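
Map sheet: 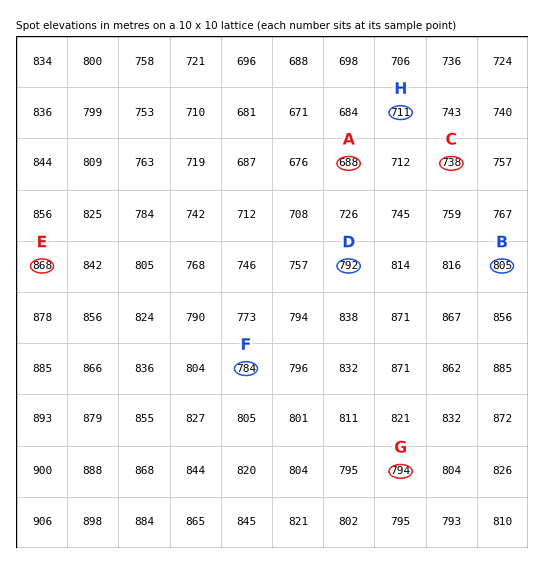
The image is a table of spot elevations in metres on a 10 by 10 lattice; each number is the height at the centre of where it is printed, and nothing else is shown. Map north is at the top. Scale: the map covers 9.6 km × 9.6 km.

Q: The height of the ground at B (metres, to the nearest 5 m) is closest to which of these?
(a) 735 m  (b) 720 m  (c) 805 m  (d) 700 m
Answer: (c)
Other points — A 690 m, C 740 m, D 790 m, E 870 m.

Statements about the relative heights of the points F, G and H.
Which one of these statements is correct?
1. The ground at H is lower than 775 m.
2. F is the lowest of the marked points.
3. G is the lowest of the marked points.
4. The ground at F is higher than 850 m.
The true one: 1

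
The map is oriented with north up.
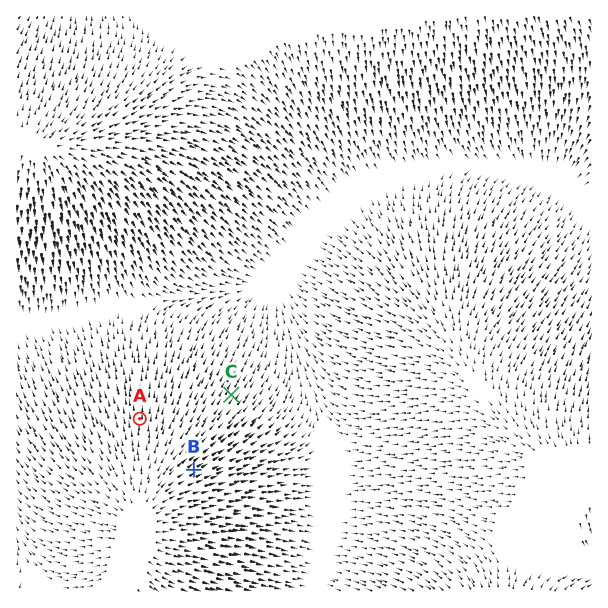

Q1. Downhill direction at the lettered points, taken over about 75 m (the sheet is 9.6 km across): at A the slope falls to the N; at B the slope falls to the NE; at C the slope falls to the NE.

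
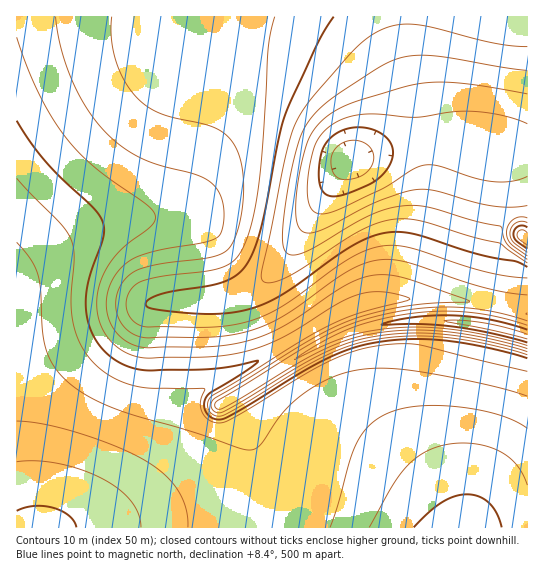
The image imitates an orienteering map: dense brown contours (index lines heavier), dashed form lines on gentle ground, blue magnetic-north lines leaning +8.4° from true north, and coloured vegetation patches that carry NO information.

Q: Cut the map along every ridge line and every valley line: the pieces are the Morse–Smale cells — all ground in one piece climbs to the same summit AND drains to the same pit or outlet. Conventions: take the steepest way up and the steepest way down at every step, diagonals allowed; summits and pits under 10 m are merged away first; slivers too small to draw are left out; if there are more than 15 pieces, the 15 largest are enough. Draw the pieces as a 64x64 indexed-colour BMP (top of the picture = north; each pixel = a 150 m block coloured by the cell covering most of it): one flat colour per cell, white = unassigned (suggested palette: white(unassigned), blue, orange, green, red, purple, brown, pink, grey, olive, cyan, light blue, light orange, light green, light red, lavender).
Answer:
<image width="64" height="64" href="data:image/bmp;base64,Qk12CAAAAAAAAHYAAAAoAAAAQAAAAEAAAAABAAQAAAAAAAAIAAATCwAAEwsAABAAAAAAAAAA////ALR3HwAOf/8ALKAsACgn1gC9Z5QAS1aMAMJ34wB/f38AIr28AM++FwDox64AeLv/AIrfmACWmP8A1bDFABEREREUREREREREREREREIiIiIiIiIiIiIiIiIiIiIiERERERERREREREREREREQiIiIiIiIiIiIiIiIiIiIiIREREREREURERERERERERCIiIiIiIiIiIiIiIiIiIiIhEREREREREUREREREREREIiIiIiIiIiIiIiIiIiIiIiERERERERERFEREREREREQiIiIiIiIiIiIiIiIiIiIiIRERERERERERRERERERERCIiIiIiIiIiIiIiIiIiIiIhEREREREREREUREREREREIiIiIiIiIiIiIiIiIiIiIiERERERERERERFEREREREIiIiIiIiIiIiIiIiIiIiIiIRERERERERERERREREREQiIiIiIiIiIiIiIiIiIiIiIhERERERERERERFERERERCIiIiIiIiIiIiIiIiIiIiIiERERERERERERERRERERCIiIiIiIiIiIiIiIiIiIiIiIRERERERERERERFEREREIiIiIiIiIiIiIiIiIiIiIiIhERERERERERERERREREQiIiIiIiIiIiIiIiIiIiIiIiERERERERERERERFEREQiIiIiIiIiIiIiIiIiIiIiIiIREREREREREREREURERCIiIiIiIiIiIiIiIiIiIiIiIhERERERERERERERRERCIiIiIiIiIiIiIiIiIiIiIiIiEREREREREREREREUREIiIiIiIiIiIiIiIiIiIiIiIiIRERERERERERERERFEREIiIiIiIiIiIiIiIiIiIiIiIhERERERERERERERERFEREIiIiIiIiIiIiIiIiIiIiIiERERERERERERERERERFERCIiIiIiIiIiIiIiIiIiIiIRERERERERERERERERERFERCIiIiIiIiIiIiIiIiIiIhERERERERERERERERERERREQiIiIiIiIiIiIiIiIiIiERERERERERERERERERERERRCIiIiIiIiIiIiIiIiIiIRERERERERERERERERERERETIiIiIiIiIiIiIiIiIiIhERERERERERERERERERERERMyIiIiIiIiIiIiIiIiIiERERERERERERERERERERERMzMyIiIiIiIiIiIiIiIiIREREREREREREREREREREREzMzMyIiIiIiIiIiIiIiIhEREREREREREREREREREREzMzMzMzIiIiIiIiIiIiVVERERERERERERERERERERETMzMzMzMzMyIiIiIjNVVVURERERERERERERERERERETMzMzMzMzMzMzMzMzMzVVVRERERERERERERERERERERMzMzMzMzMzMzMzMzMzNVVVERERERERERERERERERERETMzMzMzMzMzMzMzMzM1VVURERERERERERERERERERERMzMzMzMzMzMzMzMzMzVVVRERERERERERERERERERERETMzMzMzMzMzMzMzMzNVVVEREREREREREREREREREREREzMzMzMzMzMzMzMzMzVVURERERERERERERERERERERERMzMzMzMzMzMzMzMzNVVREREREREREREREREREREREREzMzMzMzMzMzMzMzM1VVERERERERERERERERERERERERMzMzMzMzMzMzMzMzVVURERERERERERERERERERERERETMzMzMzMzMzMzMzM1VRERERERERERERERERERERERERMzMzMzMzMzMzMzMzMzERERERERERERERERERERERERETMzMzMzMzMzMzMzMzMREREREREREREREREREREREREREzMzMzMzMzMzMzMzMxERERERERERERERERERERERERETMzMzMzMzMzMzMzMzEREREREREREREREREREREREREREzMzMzMzMzMzMzMzMRERERERERERERERERERERERERERMzMzMzMzMzMzMzMxEREREREREREREREREREREREREREzMzMzMzMzMzMzMzEREREREREREREREREREREREREREREzMzMzMzMzMzMzMRERERERERERERERERERERERERERERERMzMzMzMzMzMxERERERERERERERERERERERERERERERERMzMzMzMzMzERERERERERERERERERERERERERERERERETMzMzMzMzMRERERERERERERERERERERERERERERERERMzMzMzMzMxEREREREREREREREREREREREREREREREREzMzMzMzMzERERERERERERERERERERERERERERERERETMzMzMzMzMRERERERERERERERERERERERERERERERERMzMzMzMzMxEREREREREREREREREREREREREREREREREzMzMzMzMzERERERERERERERERERERERERERERERERETMzMzMzMzMRERERERERERERERERERERERERERERERETMzMzMzMzMxERERERERERERERERERERERERERERERERMzMzMzMzMzEREREREREREREREREREREREREREREREREzMzMzMzMzMRERERERERERERERERERERERERERERERETMzMzMzMzMxERERERERERERERERERERERERERERERERMzMzMzMzMzEREREREREREREREREREREREREREREREREzMzMzMzMzMRERERERERERERERERERERERERERERERETMzMzMzMzMxERERERERERERERERERERERERERERERERMzMzMzMzMz"/>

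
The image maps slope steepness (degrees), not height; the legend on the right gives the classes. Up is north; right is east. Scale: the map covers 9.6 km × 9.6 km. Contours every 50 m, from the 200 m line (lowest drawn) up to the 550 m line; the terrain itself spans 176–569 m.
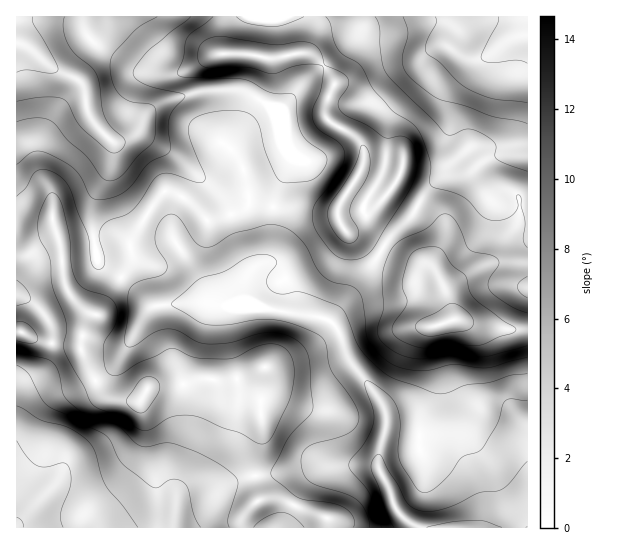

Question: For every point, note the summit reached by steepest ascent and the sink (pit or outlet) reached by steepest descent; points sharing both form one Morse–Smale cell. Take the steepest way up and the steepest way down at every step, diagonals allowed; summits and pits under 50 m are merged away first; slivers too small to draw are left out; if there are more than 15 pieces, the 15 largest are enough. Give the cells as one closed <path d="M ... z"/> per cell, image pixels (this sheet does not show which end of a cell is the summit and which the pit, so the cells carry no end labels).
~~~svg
<path d="M383 249l-52 72 9 13 9 27 30 37 6 13 2 12-8 30 0 14-5-2-64 0-32 8-23 3 4 25-15 14-3 12 286 1 1-198-23-1-51-9-6-23-11-24-10-8-22-5z"/><path d="M527 16l-304 0-2 34 2 3 31 2 13 4 28-6 14 0 16 14 10 16-10 23 0 11 8 7 20 11 8 8 3 7-3 20-9 15 14 11 14 6-11 11-24 17 6 5 22 8 9 6 6-10 25-25 12-21 13-13 8-4 23-4 25-16 34-2z"/><path d="M22 332l-6 1 1 195 156 0 3-26 3-7 6-6 12-4 26 0 32-10 0-21 6-20 2-66-14 8-15 4-16 1-16-2-21 6-30 2-13 14-20-1-12-5-7-9-20-39-38-6z"/><path d="M123 279l-4 2-18 29-12 8-8 21 0 12 6 14 6 13 13 17 12 5 20 1 13-14 30-2 21-6 16 2 16-1 15-4 16-9-4 23 0 44-6 20 0 22 23-3 32-8 64 0 5 2 0-14 8-30-3-16-35-46-12-32-8-9-62-12-36 0-24-5-25 0-28 4-5-3z"/><path d="M222 16l-205 0-1 26 15 7 26 22 17 6 7 6 4 10 2 16 5 12 21 20 9 0 11-5 8-10 4-11 8-7 24-11 25-6 23-2 17 2 12 5 11 7 8 10 19 45 0 4-15 28-4 16 4 2 24 0 36 5 6 14 3 2 23-16 11-11-14-6-14-11 7-10 5-14 0-11-3-7-8-8-20-11-8-7 0-11 10-21-6-12-15-17-5-3-14 0-20 6-33-6-19 0-2-3z"/><path d="M18 43l-2 0 0 288 6 1 19 9 34 4 6 3 2-14 6-16 12-8 20-32-22-15-7-33 0-23 19-41 2-23-21-22-5-12-2-16-4-10-7-6-17-6-26-22z"/><path d="M235 89l-33 2-37 10-12 7-8 7-4 11-8 10-11 5-10 1 1 12-2 12-19 41 0 23 7 34 22 13 3-3 8-15 0-21 24-37 10-10 21 9 20 20 7 0 21-7 11-5 4-5 23 3 4-16 15-28 0-4-21-49-17-13z"/><path d="M167 191l-4 1-7 9-24 37 0 21-11 18 28 27 6 3 27-4 25 0 24 5 36 0 29 5-3-3-4-23-8-14-11-9-9-1 7-5 3-7 2-44-23-4-4 5-11 5-21 7-7 0-20-20z"/><path d="M527 155l-33 1-25 16-23 4-8 4-13 13-12 21-25 25-5 10 22 11 25 7 7 7 10 22 1-7 3-4 30-18 24-6 22 2z"/><path d="M275 207l-3 6-1 38-3 7-7 5 9 1 11 9 8 14 4 23 4 3 18 3 15 5 47-63 4-9-19-12-13-4-6-6-6-14z"/><path d="M507 261l-14 2-12 4-33 22 0 10 6 21 51 9 23 0 0-66z"/><path d="M254 476l-31 9-26 0-12 4-6 6-3 7-3 25 68 1 3-13 15-14-3-23z"/>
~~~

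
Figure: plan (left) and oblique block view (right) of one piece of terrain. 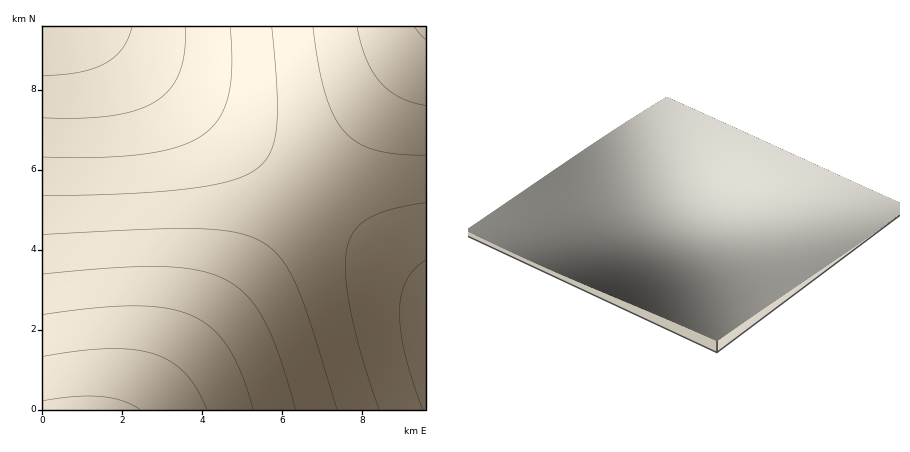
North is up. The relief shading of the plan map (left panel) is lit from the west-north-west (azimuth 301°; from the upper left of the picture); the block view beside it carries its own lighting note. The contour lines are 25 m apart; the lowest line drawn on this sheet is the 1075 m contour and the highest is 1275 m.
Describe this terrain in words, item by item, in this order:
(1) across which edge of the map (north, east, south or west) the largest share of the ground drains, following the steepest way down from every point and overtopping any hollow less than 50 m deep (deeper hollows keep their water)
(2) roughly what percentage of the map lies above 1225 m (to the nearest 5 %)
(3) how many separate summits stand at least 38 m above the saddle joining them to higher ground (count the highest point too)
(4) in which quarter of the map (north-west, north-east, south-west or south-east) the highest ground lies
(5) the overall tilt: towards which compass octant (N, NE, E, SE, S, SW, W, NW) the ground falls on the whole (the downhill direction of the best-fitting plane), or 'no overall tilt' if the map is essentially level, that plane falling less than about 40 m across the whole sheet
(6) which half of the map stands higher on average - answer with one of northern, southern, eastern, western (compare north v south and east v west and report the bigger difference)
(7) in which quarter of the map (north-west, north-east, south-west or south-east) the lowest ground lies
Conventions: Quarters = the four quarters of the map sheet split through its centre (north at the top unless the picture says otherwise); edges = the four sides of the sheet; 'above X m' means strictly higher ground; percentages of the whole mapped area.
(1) The largest share of the runoff leaves by the northern edge.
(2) About 15 % of the map lies above 1225 m.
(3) Counting only tops that stand 38 m proud, the map has 2 summits.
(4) The highest point lies in the south-west quarter of the map.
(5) On the whole the ground falls towards the north.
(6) Taken as a whole, the southern half is higher than the northern.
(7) The lowest ground is in the north-west quarter.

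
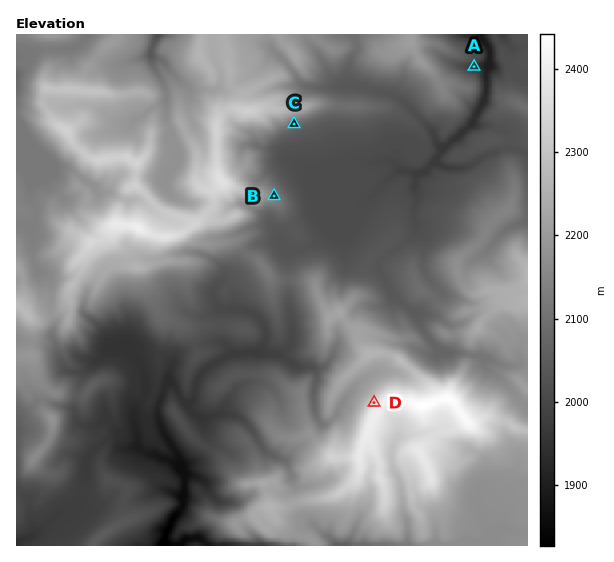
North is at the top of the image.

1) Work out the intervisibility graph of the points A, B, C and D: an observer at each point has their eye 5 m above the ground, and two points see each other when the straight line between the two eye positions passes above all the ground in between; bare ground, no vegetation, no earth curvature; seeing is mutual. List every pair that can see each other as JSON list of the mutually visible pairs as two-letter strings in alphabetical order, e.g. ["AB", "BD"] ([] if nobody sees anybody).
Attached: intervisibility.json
["BC", "BD", "CD"]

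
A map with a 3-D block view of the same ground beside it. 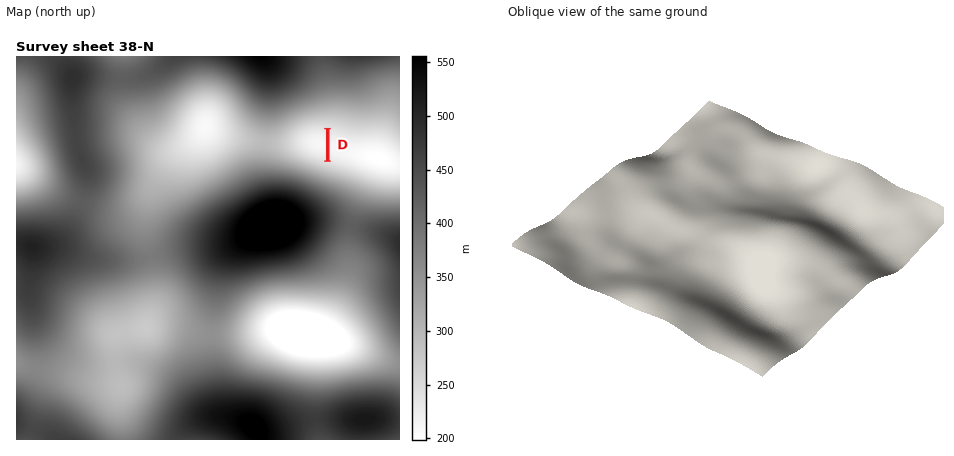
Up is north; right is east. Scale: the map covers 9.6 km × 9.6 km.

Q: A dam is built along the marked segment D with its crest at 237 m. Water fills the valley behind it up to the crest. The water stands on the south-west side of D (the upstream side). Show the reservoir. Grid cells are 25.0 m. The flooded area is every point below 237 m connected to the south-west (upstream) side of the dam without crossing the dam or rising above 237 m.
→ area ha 42.3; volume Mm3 6.11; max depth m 27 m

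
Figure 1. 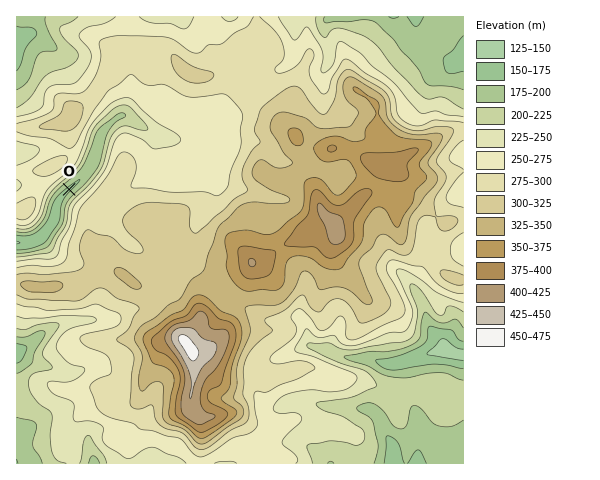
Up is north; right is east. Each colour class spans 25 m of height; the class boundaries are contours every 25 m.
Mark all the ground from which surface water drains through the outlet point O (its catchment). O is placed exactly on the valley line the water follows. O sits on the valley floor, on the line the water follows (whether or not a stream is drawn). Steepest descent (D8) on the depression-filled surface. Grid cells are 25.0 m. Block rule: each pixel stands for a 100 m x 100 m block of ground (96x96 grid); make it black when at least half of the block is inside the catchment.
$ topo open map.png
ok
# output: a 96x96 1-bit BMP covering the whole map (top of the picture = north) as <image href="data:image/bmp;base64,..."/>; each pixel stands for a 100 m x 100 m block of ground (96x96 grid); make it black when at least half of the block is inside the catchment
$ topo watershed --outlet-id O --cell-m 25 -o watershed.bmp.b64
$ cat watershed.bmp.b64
<image width="96" height="96" href="data:image/bmp;base64,Qk2+BAAAAAAAAD4AAAAoAAAAYAAAAGAAAAABAAEAAAAAAIAEAAATCwAAEwsAAAIAAAAAAAAA////AAAAAAAAAAAAAAAAAAAAAAAAAAAAAAAAAAAAAAAAAAAAAAAAAAAAAAAAAAAAAAAAAAAAAAAAAAAAAAAAAAAAAAAAAAAAAAAAAAAAAAAAAAAAAAAAAAAAAAAAAAAAAAAAAAAAAAAAAAAAAAAAAAAAAAAAAAAAAAAAAAAAAAAAAAAAAAAAAAAAAAAAAAAAAAAAAAAAAAAAAAAAAAAAAAAAAAAAAAAAAAAAAAAAAAAAAAAAAAAAAAAAAAAAAAAAAAAAAAAAAAAAAAAAAAAAAAAAAAAAAAAAAAAAAAAAAAAAAAAAAAAAAAAAAAAAAAAAAAAAAAAAAAAAAAAAAAAAAAAAAAAAAAAAAAAAAAAAAAAAAAAAAAAAAAAAAAAAAAAAAAAAAAAAAAAAAAAAAAAAAAAAAAAAAAAAAAAAAAAAAAAAAAAAAAAAAAAAAAAAAAAAGAAAAAAAAAAAAAAAHAAAAAAAAAAAAAAAPgAAAAAAAAAAAAAAPgAAAAAAAAAAAAAAPwAAAAAAAAAAAAAAPwAAAAAAAAAAAAAAPwAAAAAAAAAAAAAAfwAAAAAAAAAAAAAA/4AAAAAAAAAAAAAB/8AAAAAAAAAAAAAD/+AAAAAAAAAAAAB///AAAAAAAAAAAAD///gAAAAAAAAAAAH///wAAAAAAAAAAAP///+AAAAAAAAAAAf////AAAAAAAAAAA/////4AAAAAAAAAB/////+AAAAAAAAAD//////AAAAAAAAAP//////gAAAAAAAAP//////4AAAAAAAAf//////+AAAAAAAAf///////AAAAAAAAf///////wAAAAAAAf///////4AAAAAAAP///////9wAAAAAAP////////4AAAAAAP////////8AAAAAAf////////+AAAAAA/////////+AAAAAB//////////gAAAAD//////////wAAAAH//////////4AAAAP//////////4AAAAf//////////8AAAA///////////8AAAA///////////8AAAAf//////////4AAAAP//////////gAAAAH/////////+AAAAAH/////////wAAAAAH////////AAAAAAAH///////+AAAAAAAH///////8AAAAAAAH///////wAAAAAAAH///////gAAAAAAAH///////AAAAAAAAD//////+AAAAAAAAD//////8AAAAAAAAA//////4AAAAAAAAAf/////wAAAAAAAAAP/////gAAAAAAAAAH/////AAAAAAAAAAH/////AAAAAAAAAAD////+AAAAAAAAAAB////8AAAAAAAAAAB///DwAAAAAAAAAAA//8AAAAAAAAAAAAA//4AAAAAAAAAAAAA//wAAAAAAAAAAAAA//wAAAAAAAAAAAAA//AAAAAAAAAAAAAAP8AAAAAAAAAAAAAAAAAAAAAAAAAAAAAAAAAAAAAAAAAAAAAAAAAAAAAAAAAAAAAAAAAAAAAAAAAAAAAAAAAAAAAAAAAAAAAAAAAAAAAAAAAAA="/>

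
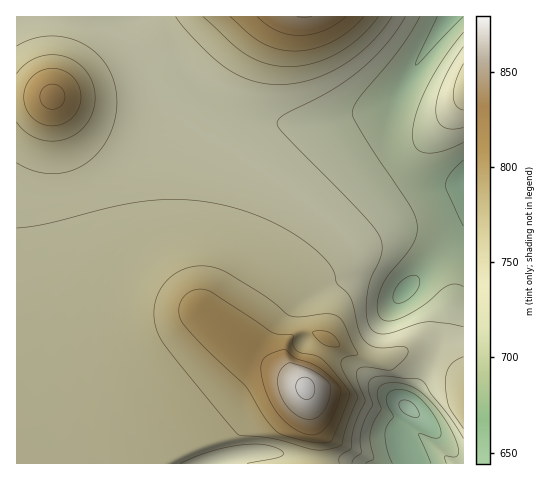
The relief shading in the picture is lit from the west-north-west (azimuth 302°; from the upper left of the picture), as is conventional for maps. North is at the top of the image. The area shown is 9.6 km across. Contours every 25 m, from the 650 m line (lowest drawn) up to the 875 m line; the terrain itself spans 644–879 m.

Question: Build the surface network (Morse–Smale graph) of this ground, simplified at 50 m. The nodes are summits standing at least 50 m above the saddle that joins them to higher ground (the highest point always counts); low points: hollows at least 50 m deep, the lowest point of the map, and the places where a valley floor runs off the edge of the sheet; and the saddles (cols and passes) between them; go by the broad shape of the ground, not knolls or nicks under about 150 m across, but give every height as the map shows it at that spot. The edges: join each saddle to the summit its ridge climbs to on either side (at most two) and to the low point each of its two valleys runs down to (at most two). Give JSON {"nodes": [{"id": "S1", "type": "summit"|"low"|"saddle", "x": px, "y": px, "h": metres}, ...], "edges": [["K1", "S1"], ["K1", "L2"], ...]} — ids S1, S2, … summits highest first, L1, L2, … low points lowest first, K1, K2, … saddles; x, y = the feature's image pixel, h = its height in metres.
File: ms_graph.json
{"nodes": [
{"id": "S1", "type": "summit", "x": 305, "y": 389, "h": 879},
{"id": "S2", "type": "summit", "x": 304, "y": 17, "h": 851},
{"id": "S3", "type": "summit", "x": 53, "y": 97, "h": 832},
{"id": "S4", "type": "summit", "x": 463, "y": 87, "h": 764},
{"id": "L1", "type": "low", "x": 407, "y": 409, "h": 644},
{"id": "L2", "type": "low", "x": 463, "y": 180, "h": 663},
{"id": "K1", "type": "saddle", "x": 63, "y": 190, "h": 748},
{"id": "K2", "type": "saddle", "x": 432, "y": 356, "h": 740},
{"id": "K3", "type": "saddle", "x": 141, "y": 49, "h": 739},
{"id": "K4", "type": "saddle", "x": 402, "y": 161, "h": 696}],
"edges": [["K1", "S1"], ["K1", "S3"], ["K1", "L1"], ["K1", "L2"], ["K2", "S1"], ["K2", "L1"], ["K2", "L2"], ["K3", "S2"], ["K3", "S3"], ["K3", "L2"], ["K4", "S1"], ["K4", "S4"], ["K4", "L2"]]}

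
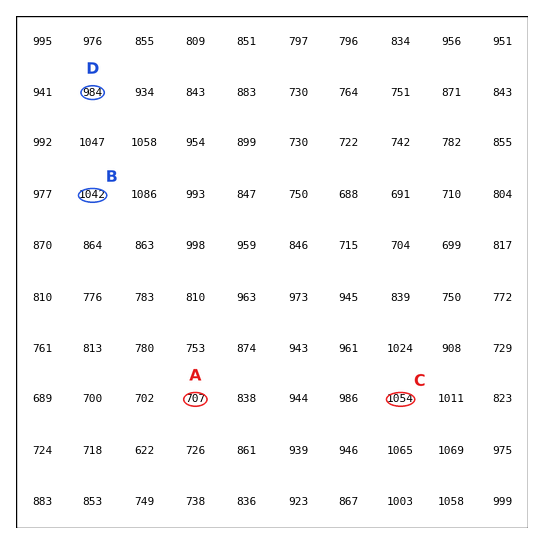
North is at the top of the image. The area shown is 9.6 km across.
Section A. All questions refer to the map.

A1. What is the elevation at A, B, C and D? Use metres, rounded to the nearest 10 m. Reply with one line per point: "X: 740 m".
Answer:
A: 710 m
B: 1040 m
C: 1050 m
D: 980 m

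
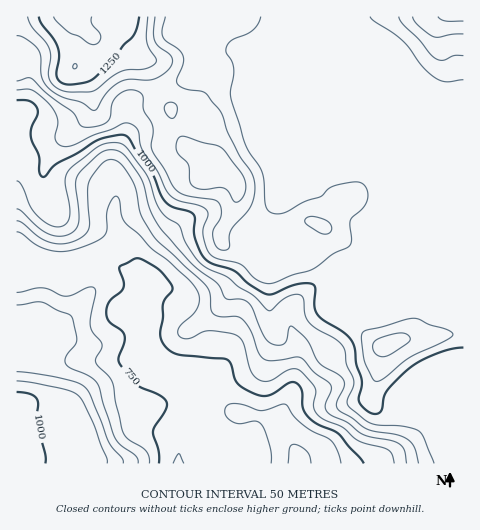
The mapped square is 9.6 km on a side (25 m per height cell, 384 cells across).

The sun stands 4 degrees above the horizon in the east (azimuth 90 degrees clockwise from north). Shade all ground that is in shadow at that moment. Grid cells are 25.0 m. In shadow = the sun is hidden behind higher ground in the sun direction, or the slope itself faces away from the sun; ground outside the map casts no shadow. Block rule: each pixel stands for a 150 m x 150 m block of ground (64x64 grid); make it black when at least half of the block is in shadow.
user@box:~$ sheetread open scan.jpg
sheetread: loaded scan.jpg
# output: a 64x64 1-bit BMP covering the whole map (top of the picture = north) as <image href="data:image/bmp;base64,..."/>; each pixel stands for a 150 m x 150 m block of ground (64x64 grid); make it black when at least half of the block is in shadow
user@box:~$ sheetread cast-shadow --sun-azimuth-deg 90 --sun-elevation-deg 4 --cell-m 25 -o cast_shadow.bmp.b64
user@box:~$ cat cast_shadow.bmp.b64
<image width="64" height="64" href="data:image/bmp;base64,Qk0+AgAAAAAAAD4AAAAoAAAAQAAAAEAAAAABAAEAAAAAAAACAAATCwAAEwsAAAIAAAAAAAAA////AAAAAAABAAHgD///+AAAAeAP///4AAAA4A////AAAABgH///4AAAAAA///eAAAAAB///4AAAAAAf///gAAAAAH///+AAAAAA////wAAAAAH////AAAAAAf///+AAAAAH////4AAAAA/////gAAAAH////+AAAAA/////4AAAAH/////wAAAA//////AAAAB/////8AAAAH5////wAAAAf3/3/wwAAAB///f8AAAAAP////gAAAAB////+AAAAAP///fwAAAAh///8fAAAAHP///gIAAAA////+AAAAAP////4AAAAB/////AAAAA////+AAAAAD////4AAAAAP////gAAAAA+f//+AAAAAD4f//4AAAAAPh///wBAAAA8H///AeAAADwf//+A4AAAOB///4BgAAA4P//jgAEAADh///GAAAAAOP//+AAAAAA4///4AAAAADh///wAAAAAGD//AAAAAAAeH/8AAAAAAD8P/wAAAAAAP4f/AAAAAAA/wf8AAAAAAD/g/wAAAAAAP/j/AAAAAAA/+P4AAAAAAD/wfgAAAAAAP4A8AAAAAAA/gAAAAAAAAD+AAAAAAAAAP4AAAAAAAAw/wAAAAAAAfD/AAAAAAAP8P8AAAAAAB/w/wAAAAAAf/D+AAAAAAD/8P4AAAAAA//g/AAAAAAP/+D4AAAAAD//4A=="/>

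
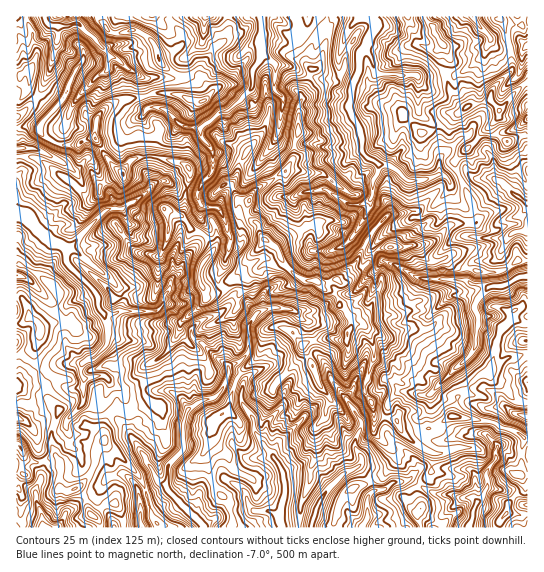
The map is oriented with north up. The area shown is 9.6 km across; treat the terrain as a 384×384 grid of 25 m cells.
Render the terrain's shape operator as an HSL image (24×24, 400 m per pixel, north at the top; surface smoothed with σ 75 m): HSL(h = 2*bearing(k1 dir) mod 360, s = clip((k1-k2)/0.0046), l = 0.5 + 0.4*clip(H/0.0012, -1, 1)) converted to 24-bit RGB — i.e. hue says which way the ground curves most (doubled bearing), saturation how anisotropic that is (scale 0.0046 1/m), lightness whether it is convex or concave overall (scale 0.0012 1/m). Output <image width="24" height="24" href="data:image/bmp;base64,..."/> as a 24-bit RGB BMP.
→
<image width="24" height="24" href="data:image/bmp;base64,Qk32BgAAAAAAADYAAAAoAAAAGAAAABgAAAABABgAAAAAAMAGAAATCwAAEwsAAAAAAAAAAAAA4NWuaRlUHGdG4/DSoS3GEhmA0fHPWGK9VhtFXqs9iMd9jkY7NCtb0+RTY2HKv5BwID5ihGFVydGQdbrC1I+qDCVF7djTfpfJ3txFronTi6zYN5pJ07KvUCSEh9l+Sxk2RYZ3yePOfCxyvtCpHjZW8NXGCCsp8tneHT97UbzIo9CbsVtCcVkqETo6Z6Ax5nQ648qeKH91balZt2l8Y3o6dOh3ZBFEW0nViaW1gpBAacrCt8zKLRpE0ryLnEhrDUcRxD6wu3NDJGYixJt/drpmnDU7GTan4u/cp+7ajl3NhVCVqnZ+k8OrhCNq01leBD803YmHeK6FlXhCbFQqYTlvwKFvr6BjV6u+Ph02pc6Mlz2XmNbJsZjV2uPxAyEw5M6BthoovsdkPDR3irWrwpGBWCtinLyTDCF9xbeUuY5+hdaQSRtXPoVxfpzf5uC9JzeRoTT+OFWlhdDCsm2le3Uyc10aNH/yyvf1SIK8nL6RMLWzn25No16AhmijrMiwaTq+FXE556/RtBOTs1YyHpeKH3AS8uiiNgCa3/qjK5e9fX+3QD2D5bKzSTjPjn8lVyYKgGVIoLSGqZ1cOGuvhkR5lXNam6NAay4/v1h8AkMd2gDP593uQh/cvJS1kvaIIQAz5/vQYCtzbVY0EUQgzYy4wnmtflmxarx6a6d3bppZkoRCEUx/nHPLpI7L3rPVXnSFZrZycB+mUqYcNnghxD9sksp1RANJ9vDVcP8GN1xkbo51uYl8BS4T0VvK0KOnjVCbvG1omqeEm1+SUsJ8GVJJfn9ClTtQ2YONyZ80ZitTELiSzHVhOldZve/AXTDF9PXWNMTIa3KzWXOEhG1wzL6vBiEt6dauN4Ywaa7GtY+7ja+9lcK8JhpOmLDIbIHP+tHgFUSQwGzSFt5vX7Dk2efydSx1Uisn5tOSntbHc0mSWFasmILFs8+xCAgr27h9wX64tNyrhkVccLZgTx5Q1UNRnxcTHXIAWkAQ/Ky0MrWT3HtyCCsNLCUHNC8XNJEyluOZyo+JR2l0g2+uYcK6y5t3Bgs80PTx6sHfjkEhruO/pl65eRiak0EiUUwy8NKeBSEu8PfUbTq2zI7FmVbDOD7B0Of70tv57r7OFXh738npVzwRNikITiwNgTYaLVUIEzQFrd7UroxvYSRjlyqXsX/PqIbS++rQBxos2fSODmRxzXy9u2KR0vnhEzIaGDEL2HCZ+HqkMg8BjJ4wgMrZ2d3xbdHZMTzO4r7xtpprWjM6lHw+QjGhUa07LODVxDNKyEnzQN2q8FPDGA0x2/XWzYHNfyN60tVtADMa/7Gzn+f+3NX2zpXjOnYjpF8rMYVvI3whajY1gGBWwmSOAm4UdP88KQg9zIF+0vnfD2qwbQBIw+apY9Vka1OGjWjI4t3u3M/4ACA1/9TMG4d/OoN8z5LMva3ajnXDVoy0i1SJoZSEPoSA+dLfsiIPATINOulz8HBXFwAzfVn/0vnd2jJbOzwQEi8ELhkF2pAAACIz4/KxZ0KGxHapfT97nsqZYoyWhShDRX56osXLTDfANkfE8tT37svyBywokLcmRf6xFqu71JYV0y3W9dbyna/euOr3Tlq3KRSGw40dRSIQOWIXxMoycF0vOhkdg817pjMiZS8N2zYmDlUhS+Z153fQpsDvrNfm1oiVJwEy8dnCD1E7vmhJ2sCHb1MvRnJATw87YLBFh7x8UnqfwVvExoqltUOxbaxpkWne1vXmMlSV++TQNEFUT4xzy7FyEWQSMwAD0fD6vK/M9M/XBRIu+ffSaXyvfVeXLCRV0KumbbO9r2S5bZ1JrClzaNtpStyKHmQq77O8C1x42PPc1oPLUHYrYmcKNwcg9OfXATIHHVwZ9rmvAwow+vDRXnBDHRErfHy9msCraKW2gmW13L3gQ0fG5OzHj0OWw9idGT9O/sqoCDcYunOevKXgvpvwoMnpv4DO79b1CqK2ivsvLABf9fLWrmijH0FWbq6Kpcu+hlCibDlDYatZR2Sn4ZKC7W7k7+XcCB4r9dbWbePRB0EgNgoPts5TN514wLySY4xDxjVxDKZvNEQMyZBKnL95eTvGLEBxjVMcMCkQaZZIfLpaOmZRmHVTLcqeo7t1GxisWd6F9idSQgYRRaNUw+zHpUaYK31r2H+JRpM8HRtIms6ceJpmyayIlCqlIzlWrK3Rx6XVl8zMocPVY3ylZy1RhbUs2OKpMw4wTGEDYgU3zPjwe/HKjzJ2prt2Hz5cwIl/x5Z+HBxYs7hxYKGWzbekMXSbiDiPSkMqu7NQ0ey5OFpFdB1jp+Gg46zF"/>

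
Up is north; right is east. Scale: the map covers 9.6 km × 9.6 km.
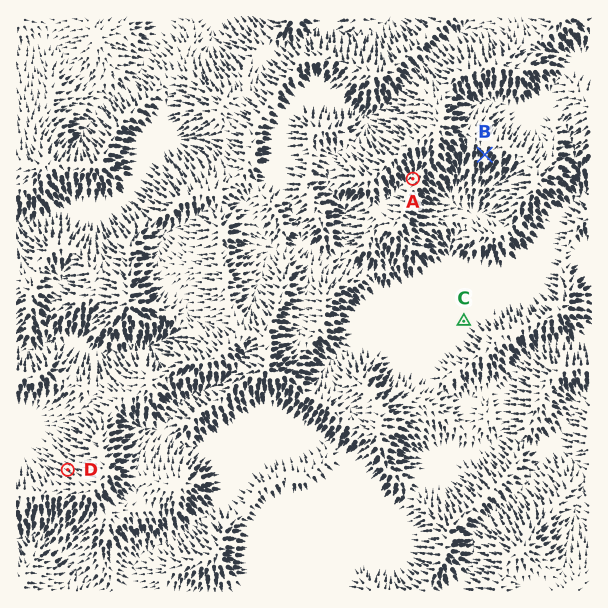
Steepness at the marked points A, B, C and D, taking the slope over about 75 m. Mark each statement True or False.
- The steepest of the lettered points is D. False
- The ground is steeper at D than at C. True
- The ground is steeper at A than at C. True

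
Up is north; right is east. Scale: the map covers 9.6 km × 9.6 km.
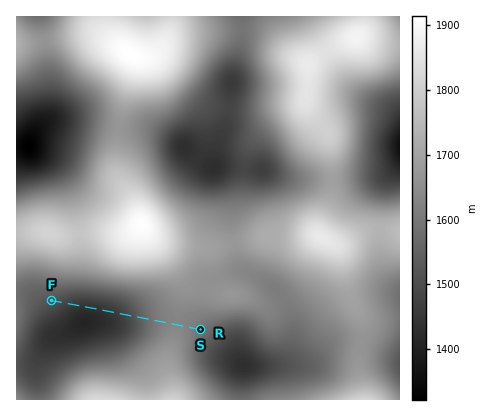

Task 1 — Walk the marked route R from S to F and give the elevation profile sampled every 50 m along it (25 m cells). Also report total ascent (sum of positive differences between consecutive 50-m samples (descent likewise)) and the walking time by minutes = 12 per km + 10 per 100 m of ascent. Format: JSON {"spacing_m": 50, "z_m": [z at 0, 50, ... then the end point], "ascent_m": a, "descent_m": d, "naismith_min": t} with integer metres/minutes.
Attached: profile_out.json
{"spacing_m": 50, "z_m": [1591, 1597, 1602, 1607, 1612, 1616, 1620, 1624, 1626, 1629, 1630, 1631, 1632, 1631, 1630, 1629, 1627, 1624, 1621, 1618, 1614, 1609, 1604, 1599, 1593, 1587, 1580, 1573, 1565, 1557, 1549, 1540, 1532, 1523, 1515, 1507, 1499, 1492, 1485, 1479, 1473, 1468, 1463, 1460, 1456, 1453, 1451, 1448, 1446, 1445, 1443, 1441, 1440, 1439, 1438, 1437, 1437, 1437, 1438, 1439, 1441, 1444, 1447, 1451, 1455, 1460, 1466, 1471, 1477, 1483, 1489, 1494, 1500, 1505, 1509, 1514, 1517], "ascent_m": 120, "descent_m": 194, "naismith_min": 58}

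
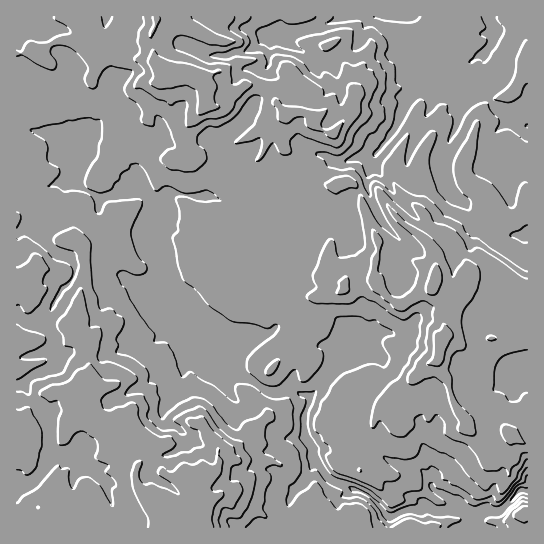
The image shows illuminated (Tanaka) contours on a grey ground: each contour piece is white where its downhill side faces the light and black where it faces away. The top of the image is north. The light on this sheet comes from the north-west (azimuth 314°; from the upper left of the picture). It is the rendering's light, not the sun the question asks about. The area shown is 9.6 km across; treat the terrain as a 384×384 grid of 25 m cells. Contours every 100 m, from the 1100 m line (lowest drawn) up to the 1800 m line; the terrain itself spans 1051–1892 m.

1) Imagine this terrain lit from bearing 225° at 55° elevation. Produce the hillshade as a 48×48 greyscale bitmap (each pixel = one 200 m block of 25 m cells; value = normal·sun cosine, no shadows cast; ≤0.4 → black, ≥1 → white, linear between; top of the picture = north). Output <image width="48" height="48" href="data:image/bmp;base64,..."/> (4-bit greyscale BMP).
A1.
<image width="48" height="48" href="data:image/bmp;base64,Qk32BAAAAAAAAHYAAAAoAAAAMAAAADAAAAABAAQAAAAAAIAEAAATCwAAEwsAABAAAAAAAAAAAAAAABEREQAiIiIAMzMzAERERABVVVUAZmZmAHd3dwCIiIgAmZmZAKqqqgC7u7sAzMzMAN3d3QDu7u4A////AMy5qqqqveyZqkWqupmaqplhKBAAFJyFvsupmrqqvuuJumiomImql3cwfIZoic3NeamZmrqb3rh6yomHd4qpdVIJ/Incrv3agrmZmrms3IicyZh2V4mpY0nv2rua7/7ZQLuampm82oq8qYdmVpqXOe/sqqee7u7ccbqpmavMyqqZiIdmaKlkr/64mZm+7e7chLqaqrzMuZmXZ5hkaIc17syHnMvN3e3MqLqay7zLu7h2eqQUeHYp7duKzbrN3u29zLmLy7zMy1NH3VAYiIZd/cqs3brd7tq9uZdry8zLtQFs6ABoiZaN3Lq8zKq87qe7d3WNzLqYcyeacgSImnWLy7qry6vN7GepeWfOzKmIVDeHUiabtlZqu7qru7u92GipmYvbu7mIdVeIZGi7dpeNu6mqq8zNx4qpqsuHipiIZmeJh4qpvarcu6mamszNp6uqq5mXiYVWVVeZmZqs7arLq6qqmqzMiKuqqqqZupVUNGiZmarMupmqqqqqu6nLabqqu6qazKZmZ4mZmru7qpqqqqqqu7q8iau7u6mK3ad4iZmZqru7uqqqqqq7u8zMmJu6qnZ83JZ4iZmaq7y7u7u7qqu7vN26hXqYiZmru2V3Z4mqu8zLu7u7mbzM7t3LhomJqsuaqVVmaJq7vNy7u7zMzNzO/rzsmJmqusuKqWVniau7zdy7u7zN3cve663cmqmrqrqIuXV4mru8zcuru7vLzcrdmKzae6iruomJqYaKu6u8zMqru7u8y5m7iby5aqiqc4l1apebuqq8y6qqqZmrunirmsy3aoiDAKclrKirqavMuqqpiaq7uXm7mrvHaVUAN5Vb24eamqvLqqqZq7u7qYrMiL21hjIVmZebqWeaqqu7u7qavLq6qZvbW+tWcTWKqpiqmHiqqqq7u6qau7qqu7zWnqVmImmrq4iaqImqqqu7upmry7qru7y36ThiJZq6q4iamZqqqqu7qqq8y6mrzLyLsmYyWbuoq4mqqquqqru8u7vMy6q83LppNGVlnMuIq6qqqruqu8zdy7vMy6vMuYQjWGmGvKl5u7uqqru7u93tyqvMurzKdUElqZt4zJiKu6qqqru7vN3MqJvLu7yneZd6maqJu6ibu5mqqru7vMuslqu8vMqK3ad6qamYqqibp5qqqqu7vMvMmLu7vMvO7XV5qaqYmqipY6q7u7u8zMzcusy7zNzeynaIipqIiql3Vru7u7vMzLzd3Lqavdu7iYhmWJqIiphnrau7vLzM3d7d3bhpzcmYd3lVV6mYiZeLzKu7vMzM3u7d7JiIzKmpdppkV6iIiZmrurvMvMusze3N23eJh4qUNqllRoiZqqqqu8zLq8us3N26llVVVqowWKhkNHmqqqqrvczKrNy87dlUMjRVWJQEq6dkNYqrqqqrvcuqvdqrzcZVV5qXRUBb3JdlR5qqqqqru6mavLmbzLiKzdthJmiqmHZ3V5qqqqqruqqrvLmrzLqsyXYjery5dURkR5qqqqmry7y73amru7y6hXlYq83JYhRSZ4q6q6msuw=="/>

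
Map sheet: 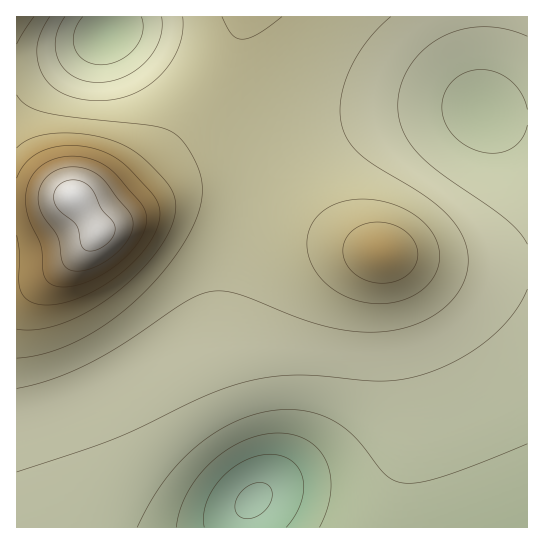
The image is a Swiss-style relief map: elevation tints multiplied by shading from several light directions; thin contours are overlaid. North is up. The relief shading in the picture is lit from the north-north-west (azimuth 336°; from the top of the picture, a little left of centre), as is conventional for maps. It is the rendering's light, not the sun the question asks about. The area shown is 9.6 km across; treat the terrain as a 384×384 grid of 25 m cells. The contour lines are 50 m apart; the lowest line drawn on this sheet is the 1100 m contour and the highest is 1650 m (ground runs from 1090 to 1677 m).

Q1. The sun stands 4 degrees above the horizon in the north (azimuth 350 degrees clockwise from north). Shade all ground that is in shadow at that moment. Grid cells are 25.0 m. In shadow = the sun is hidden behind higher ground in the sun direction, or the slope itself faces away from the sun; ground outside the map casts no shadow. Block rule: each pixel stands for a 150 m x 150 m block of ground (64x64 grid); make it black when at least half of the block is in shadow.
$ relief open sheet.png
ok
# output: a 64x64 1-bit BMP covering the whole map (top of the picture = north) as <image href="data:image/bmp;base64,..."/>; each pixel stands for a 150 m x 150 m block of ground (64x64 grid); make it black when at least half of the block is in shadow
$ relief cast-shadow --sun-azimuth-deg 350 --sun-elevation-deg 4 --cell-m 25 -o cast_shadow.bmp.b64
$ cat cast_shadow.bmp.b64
<image width="64" height="64" href="data:image/bmp;base64,Qk0+AgAAAAAAAD4AAAAoAAAAQAAAAEAAAAABAAEAAAAAAAACAAATCwAAEwsAAAIAAAAAAAAA////AAAAAAAAD//+AAAAAAAP//+AAAAAAB///8AAAAAAP///4AAAAAA////wAAAAAH////AAAAAA////+AAAAAH////4AAAAA/////wAAAAH/////AAAAA/////8AAAAH//7//wAAAA///n//ABAAH//+P/8AeAAf//4f/wB8AB///g//APwAP//+A/4B/AA///4AOAH8AD///gAAA/4AP//+AAAH/gA///4AAAf+AD///gAAD/4AP//+AAAP/gA///4AAA/+AD///gAAH/8AP//+AAAf/wA///4AAB//AB///gAAP/8AD//+AAA//wAH//4AAD/+AAP//gAAH/4AAf/+AAAP/AAA//4AAAf4AAB//gAAAAAAAD/+AAAAAAAAD/4AAAAAAAMD/gAAAAAAB4B+AAAAAAAHgAwAAAAAAAGAAAAAAAAAAAAAAAAAAAAAAAAAAAAAAAAAAAAAAAAAAAAAAAAAAAAAAAAAAAAAAAAAAAAAAAAAAAAAAAAAAAAAAAAAAAAAAAAAAAAAAAAAAAAAAAAAAAAAAAAAAAAAAAAAAAAAAAAAAAAAAAAAAAAAAAAAAAAAAAAAAAAAAAAAAAAAAAAAAAAAAAAAAAAAAAAAAAAAAAAAGAAAAAAAAAA+AAAAAAAAAD+AAAAAAAAAP+AAAAAAAAA/+AAAAAAAAD/+AAAAAAAAA=="/>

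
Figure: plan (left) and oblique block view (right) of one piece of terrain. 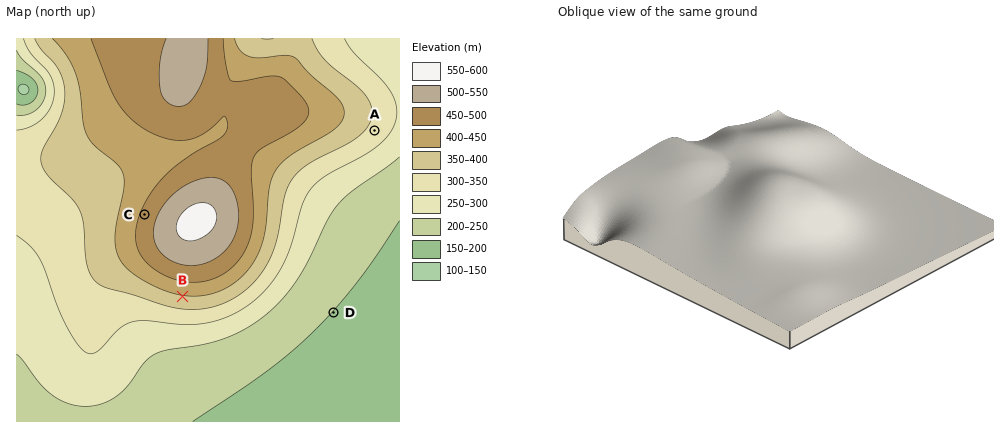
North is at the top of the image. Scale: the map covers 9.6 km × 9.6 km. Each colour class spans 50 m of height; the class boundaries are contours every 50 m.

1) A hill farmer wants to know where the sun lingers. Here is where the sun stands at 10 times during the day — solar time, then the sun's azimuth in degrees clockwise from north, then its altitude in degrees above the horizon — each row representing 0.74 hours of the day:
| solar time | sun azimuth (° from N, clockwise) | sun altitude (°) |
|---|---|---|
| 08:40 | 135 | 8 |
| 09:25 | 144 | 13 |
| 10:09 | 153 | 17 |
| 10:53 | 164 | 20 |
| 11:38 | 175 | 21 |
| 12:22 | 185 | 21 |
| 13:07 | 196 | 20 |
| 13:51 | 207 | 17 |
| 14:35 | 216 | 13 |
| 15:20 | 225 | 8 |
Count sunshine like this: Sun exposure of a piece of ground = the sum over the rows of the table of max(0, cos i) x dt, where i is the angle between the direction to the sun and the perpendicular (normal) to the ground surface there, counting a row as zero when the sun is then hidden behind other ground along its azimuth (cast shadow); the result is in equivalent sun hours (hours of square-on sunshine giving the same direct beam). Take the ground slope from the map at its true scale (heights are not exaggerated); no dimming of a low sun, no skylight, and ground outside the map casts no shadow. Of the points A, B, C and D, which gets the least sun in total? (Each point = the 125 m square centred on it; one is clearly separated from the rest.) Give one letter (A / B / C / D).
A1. C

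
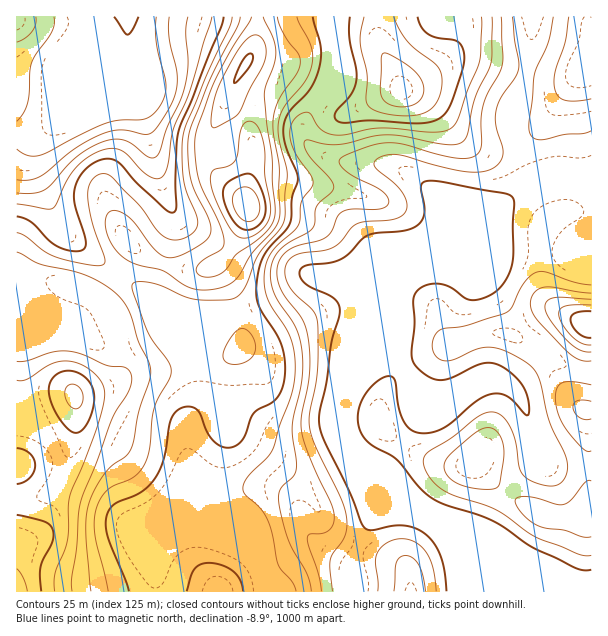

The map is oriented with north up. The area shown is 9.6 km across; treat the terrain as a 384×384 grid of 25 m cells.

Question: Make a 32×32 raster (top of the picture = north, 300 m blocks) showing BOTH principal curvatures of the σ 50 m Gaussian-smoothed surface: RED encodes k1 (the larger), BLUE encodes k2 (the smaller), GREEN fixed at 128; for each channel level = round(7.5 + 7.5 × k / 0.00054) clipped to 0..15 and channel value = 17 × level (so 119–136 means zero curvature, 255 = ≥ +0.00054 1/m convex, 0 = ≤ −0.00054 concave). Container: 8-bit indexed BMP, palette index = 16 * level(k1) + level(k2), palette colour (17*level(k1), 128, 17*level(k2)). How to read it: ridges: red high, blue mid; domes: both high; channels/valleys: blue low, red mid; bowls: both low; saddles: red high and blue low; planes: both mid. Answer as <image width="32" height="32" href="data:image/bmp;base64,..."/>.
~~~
<image width="32" height="32" href="data:image/bmp;base64,Qk02CAAAAAAAADYEAAAoAAAAIAAAACAAAAABAAgAAAAAAAAEAAATCwAAEwsAAAABAAAAAAAAAIAAABGAAAAigAAAM4AAAESAAABVgAAAZoAAAHeAAACIgAAAmYAAAKqAAAC7gAAAzIAAAN2AAADugAAA/4AAAACAEQARgBEAIoARADOAEQBEgBEAVYARAGaAEQB3gBEAiIARAJmAEQCqgBEAu4ARAMyAEQDdgBEA7oARAP+AEQAAgCIAEYAiACKAIgAzgCIARIAiAFWAIgBmgCIAd4AiAIiAIgCZgCIAqoAiALuAIgDMgCIA3YAiAO6AIgD/gCIAAIAzABGAMwAigDMAM4AzAESAMwBVgDMAZoAzAHeAMwCIgDMAmYAzAKqAMwC7gDMAzIAzAN2AMwDugDMA/4AzAACARAARgEQAIoBEADOARABEgEQAVYBEAGaARAB3gEQAiIBEAJmARACqgEQAu4BEAMyARADdgEQA7oBEAP+ARAAAgFUAEYBVACKAVQAzgFUARIBVAFWAVQBmgFUAd4BVAIiAVQCZgFUAqoBVALuAVQDMgFUA3YBVAO6AVQD/gFUAAIBmABGAZgAigGYAM4BmAESAZgBVgGYAZoBmAHeAZgCIgGYAmYBmAKqAZgC7gGYAzIBmAN2AZgDugGYA/4BmAACAdwARgHcAIoB3ADOAdwBEgHcAVYB3AGaAdwB3gHcAiIB3AJmAdwCqgHcAu4B3AMyAdwDdgHcA7oB3AP+AdwAAgIgAEYCIACKAiAAzgIgARICIAFWAiABmgIgAd4CIAIiAiACZgIgAqoCIALuAiADMgIgA3YCIAO6AiAD/gIgAAICZABGAmQAigJkAM4CZAESAmQBVgJkAZoCZAHeAmQCIgJkAmYCZAKqAmQC7gJkAzICZAN2AmQDugJkA/4CZAACAqgARgKoAIoCqADOAqgBEgKoAVYCqAGaAqgB3gKoAiICqAJmAqgCqgKoAu4CqAMyAqgDdgKoA7oCqAP+AqgAAgLsAEYC7ACKAuwAzgLsARIC7AFWAuwBmgLsAd4C7AIiAuwCZgLsAqoC7ALuAuwDMgLsA3YC7AO6AuwD/gLsAAIDMABGAzAAigMwAM4DMAESAzABVgMwAZoDMAHeAzACIgMwAmYDMAKqAzAC7gMwAzIDMAN2AzADugMwA/4DMAACA3QARgN0AIoDdADOA3QBEgN0AVYDdAGaA3QB3gN0AiIDdAJmA3QCqgN0Au4DdAMyA3QDdgN0A7oDdAP+A3QAAgO4AEYDuACKA7gAzgO4ARIDuAFWA7gBmgO4Ad4DuAIiA7gCZgO4AqoDuALuA7gDMgO4A3YDuAO6A7gD/gO4AAID/ABGA/wAigP8AM4D/AESA/wBVgP8AZoD/AHeA/wCIgP8AmYD/AKqA/wC7gP8AzID/AN2A/wDugP8A/4D/AMiGdoaHhoaGdoeouqeFh8mog3V0hsfYloJ3h4eHd4WjtpWGlpaGhYaHl6eXlYant5VzdYSoycmWg4d3h4VyhLeouKimhXV2d4eHhoWFp7eFk5WUpLjKuJOFd3eCk5aXuZioyZdkZHZ3h4eGdofJp3OVyaWTlaaUg3ZzcYW4yLaphYbGtlNUdYaGd4eHl7iVc6jZlnN0hIKCg3WW1vnYtbiFhbbGdHWWhYZ3h4eWloWGx7iEhHeEhJaouMbVt4aEuKmWl9iVlaiWhXaHl4aGh6fHhoF3dYSnuMm5p5R0Y3TGuZaW15aVqZeFdYeXmIeXx6dzg4OFpsbHyMm5l3NjhcaWhIXWloSoh4WFh5iYiKe2dXGDp8i1lISXydqXgoOWx3aElvemdKd2dXWHmJiGtrVTc4S5yYR2dHKn2JWBlLm5hoW4+6eUp3Z1doaHhpfYt3NyhLjHdHd3hpK1lHKW2dqltdn8xbW5l5WGh4eHh9nJlIKElreGhoSFh4V0dLbGlZWmyLeTlbinpZaWmJiXyMmVgnaFl5aVt5ZzY3SmpYKgc4KSkoKVtpaDh4anqai5uZR0dYd1hpe62Lamt6dykOR3h4Z2hcjHcXd3d4WoqLmnlIV0d3d1l6enx9i3k4HG/neHhnWn2aZyh4aEdLW2p5Wlp5Z2dnWXp4V2h5Sk5vf6h4WnyNe3gXOBopWkxMSEZIWWloeXlqiph3Z2hcf3xYOHxujYpZGSlcbo6snHxFJCYoN2h4eGhYWFdnV1paRyYrjGhYKQo8jnxbbI5+XCMCFzlJSGd3eHh4d3dnamlXV2uIVSYITZ6aZ0ZYTB8vWDosbIhmNzg4WHd4d2h6eXd3eolHJ0t+i4dmRiYZP5/fXitqeUhZa2pYV3d3aHmJiXh5e0o5fHt5iGgoGFx/3+tXFkdabY+diWdXZ1dYaHmJiYZYS1ucm3l4SQpNj1+faSo8bW1siolINzdIWWhYWGh4ZldJW528qHcYC395Oz9LbEpYNzcnKBg4WWp6eWh3aGhnZ0g5W52aaAgMj3daT5tmBwkIFyYmOFl7jHppWXh4eIhoWDgpS2pZGh2fiFtPiDQKPYyJV0daW2x6Z0hZeYh4eXhnV0gZJ0Y4Km9+ej9cJgotj35dfJ2Me3hmN2hqeHhqiGdneHhnVTUmPX+baU1aWggqXG2tvJqJh2ZHR1p6eYp3Z2d4d3d3NkgZX495WV2aSCYJa4uaint5eGk4OXuammdnV3d3eGhYeTgbf56qPIyYBwx8enh6a4qaeUg4aoqKeHhXWGh4WFmJaChPj6pKe3gJPZuJZ2hqe3l3RzdaenurempqiXhIWYmHRjwvR0hZWAlcemhmZll8iYhIOEl7g="/>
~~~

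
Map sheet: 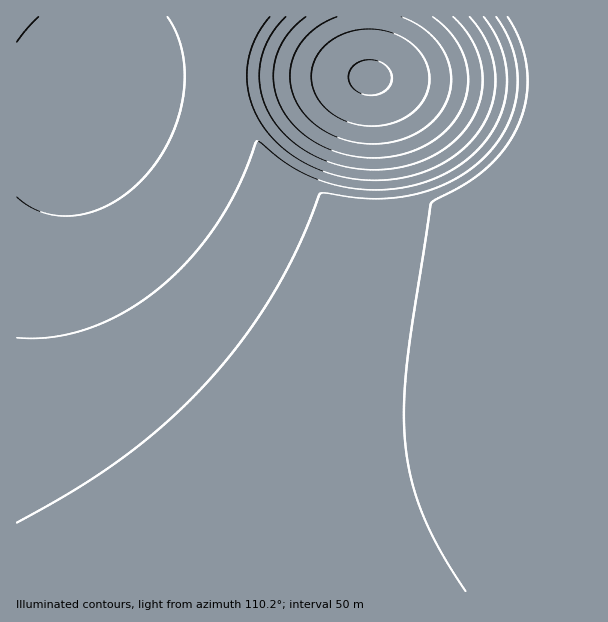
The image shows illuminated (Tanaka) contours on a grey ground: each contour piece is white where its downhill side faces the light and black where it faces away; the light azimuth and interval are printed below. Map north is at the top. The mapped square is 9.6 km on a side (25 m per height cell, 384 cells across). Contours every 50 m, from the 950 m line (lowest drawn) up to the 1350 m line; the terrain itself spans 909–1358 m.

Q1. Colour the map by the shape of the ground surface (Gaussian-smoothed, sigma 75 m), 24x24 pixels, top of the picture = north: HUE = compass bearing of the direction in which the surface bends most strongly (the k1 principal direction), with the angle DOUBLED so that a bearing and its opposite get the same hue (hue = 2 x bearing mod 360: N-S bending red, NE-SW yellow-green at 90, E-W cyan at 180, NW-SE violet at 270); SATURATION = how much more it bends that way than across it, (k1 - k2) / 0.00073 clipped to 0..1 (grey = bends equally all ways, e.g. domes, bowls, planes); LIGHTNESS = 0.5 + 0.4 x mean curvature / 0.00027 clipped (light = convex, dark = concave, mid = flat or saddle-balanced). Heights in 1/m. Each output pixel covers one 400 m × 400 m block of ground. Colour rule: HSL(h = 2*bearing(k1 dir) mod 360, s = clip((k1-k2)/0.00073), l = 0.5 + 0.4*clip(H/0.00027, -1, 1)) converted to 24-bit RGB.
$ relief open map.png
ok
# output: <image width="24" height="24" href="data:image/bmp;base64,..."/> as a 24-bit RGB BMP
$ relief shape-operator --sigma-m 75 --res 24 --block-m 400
<image width="24" height="24" href="data:image/bmp;base64,Qk32BgAAAAAAADYAAAAoAAAAGAAAABgAAAABABgAAAAAAMAGAAATCwAAEwsAAAAAAAAAAAAAgIB+gIB+f4B+f4B+f4B+f4B+f4B+f4B+foB+foB+f4B/f4B/f4B/f4B/f4B/f4B/f4B/f4B/f4B/f4B/f4B/f4B/f4B/f4B/gIB+gIB+gIB+f4B+f4B+f4B+f4B+foB+foB+foB+foB+foB/f4B/f4B/f4B/f4B/f4B/f4B/f4B/f4B/f4B/f4B/f4B/f4B/gIB+gIB+gIB+f4B+f4B+f4B+foB+foB+foB+foB+foB+foB+foB/foB/f4B/f4B/f4B/f4B/f4B/f4B/f4B/f4B/f4B/f4B/gIB+gIB9gIB9f4B9f4B9f4B9foB9foB9foB+foB+foB+foB+foB+foB/foB/f4B/f4B/f4B/f4B/f4B/f4B/f4B/f4B/f4B/gYB9gYF9gIF9gIB9f4B9f4B9foB9foB9fYB9fYB9fYB+foB+foB+foB/foB/foB/f4B/f4B/f4B/f4B/f4B/f4B/f4B/f4B/gYB9gYF9gIF9gIF9f4F9f4B9foB9foB9fYB9fYB9fYB+fYB+foB+foB/foB/foB/foB/f4B/f4B/f4B/f4B/f4B/f4B/f4B/gYB9gYF9gYF9gIF9f4F9f4F9foF9fYB9fYB9fYB9fYB9fYB+fYB+fYB+foB/foB/foB/foB/f4B/f4B/f4B/f4B/f4B/f4B/goB9goF9gYF9gIF9gIF9f4F9foF9fYF9fYB9fYB9fYB9fYB+fYB+fYB+fYB/foB/foB/foB/foB/f4B/f4B/f4B/f4B/f4B/goB+goF+goJ+gYJ9gIJ9f4F9foF9fYF9fYF9fIB9fIB9fYB+fYB+fYB+fYB/fYB/foB/foB/foB/f4B/f4B/f4B/f4B/f4CAg4F+g4F+goJ+goJ+gIJ+f4J9foF9fYF9fYF9fIF9fIB+fIB+fIB+fYB/fYB/fYB/fYB/foB/foB/foB/f4B/f4CAf4CAf3+Ag4F+g4J+g4J+goN+gYJ+gIJ+f4J9fYF9fYF9fIF9fIF+fIB+fIB+fIB/fYB/fYB/fYB/foB/foB/foCAfoCAf4CAf3+Af3+AhIF/hIJ/g4N/g4N/goN/gIJ+f4J+foJ9fYF9fYF+fIF+fIF+fIB/fIB/fIB/fYB/fYB/fYCAfoCAfoCAfoCAf3+Af3+Af3+AhIGAhIKAhIOAhISAg4N/gYN/gIJ+foJ+fYJ+fYF+fIF/fIF/fIB/fIB/fIB/fICAfYCAfYCAfYCAfn+Afn+Afn+Af3+Af3+AhYGAhYKAhYOAhISAg4SAgoOAgIN/f4J/foJ/fYJ/fYF/fIF/fIF/fICAfICAfICAfYCAfYCAfX+Afn+Afn+Afn+Af3+Af3+AhYGBhYOBhYOBhYSBhISBg4SBgYOAf4N/f4J/foKAfYGAfYGAfIGAfICAfICAfICAfICAfX+AfX+AfX+Afn+Afn+Afn+Af3+AhoKBhoOChoSChoSChYWChISCgoSBgIOAf4KAfoKAfoKBfYGBfIGAfn91eXRWcXNDbnlUdn90fX+AfX+Afn+Afn+Afn+Af3+AhoKChoOChoSDhoSDhoWDhYWCg4SCgYOBgIOBf4KBfoKBfWNkMAsDMxYAMiQBUFEFJjYBFTMACTADYX1kfn+Afn+Afn+Af3+AhoODh4ODh4SDh4WDhoWDhYWDhISDgoSCgYOCgIKCcjpVMwANrE5VrKy1rrC3rrG3rrG3q7K1UK9dADMOPHJYfn+Afn+Afn+AhoOEh4SEh4SEh4WEh4WEhoWEhYWEg4SDgoODflx9MwAlspu0sLG5sLG5r7K5r7K5r7K5rrK5rrK5l7OyADMoYn19fn+Afn+AhoOEh4SEh4SEh4WEh4WEhoWEhYSEhISEgoKDJwIxpW2zsbG7sbK8sbK7sbO7sLO7sLO7r7K7r7K6rrG5UKC0BSYyfn+Afn+AhoSEh4SEh4WEiIWFh4WFh4WEhoSEhYSEfnyEFQAzsbC8srO9srO9srO9sbO9sbO8sLO8sLK7r7G7rrG6qKy4ABIzfH2Afn+AhoSEh4SEh4WEiIWFiIWFh4WEhoSEhYSEc3KEAABBsrO9s7O+srO+srO9srO9sbO9sbK8sLG8r7G7rrC6rK25AwAzent/fn+AhYSEhoSEh4WEh4WFiIWEh4SEh4SEhoOEfHyEABUzsLK9s7S9srO9srO9srO9sbK8sbG8sLC7r6+7rq66pZ+2GAAzfX2Afn6AhISEhoWEh4WEh4WEh4WEh4SEh4SEhoOEhYKEAygwZ6m1srO8srO8sbK8sbK8sbG7sLC7sK+6r666r625iByQSxhWfn6Afn6A"/>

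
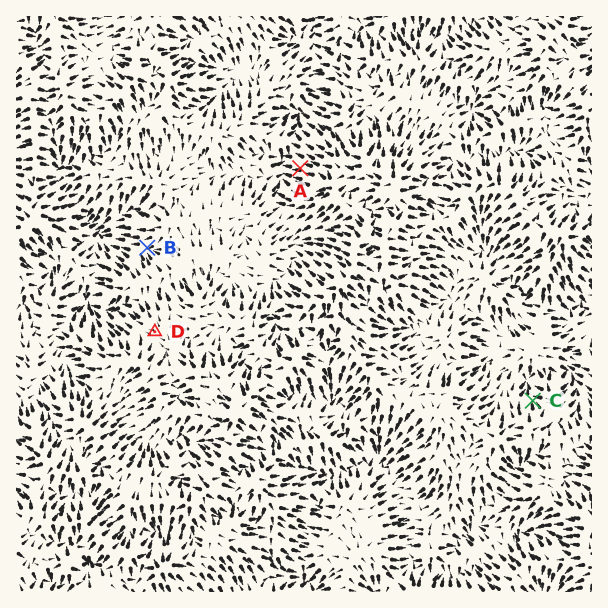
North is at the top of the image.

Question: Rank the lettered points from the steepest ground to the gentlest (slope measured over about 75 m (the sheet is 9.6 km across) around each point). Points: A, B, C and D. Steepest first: A C B D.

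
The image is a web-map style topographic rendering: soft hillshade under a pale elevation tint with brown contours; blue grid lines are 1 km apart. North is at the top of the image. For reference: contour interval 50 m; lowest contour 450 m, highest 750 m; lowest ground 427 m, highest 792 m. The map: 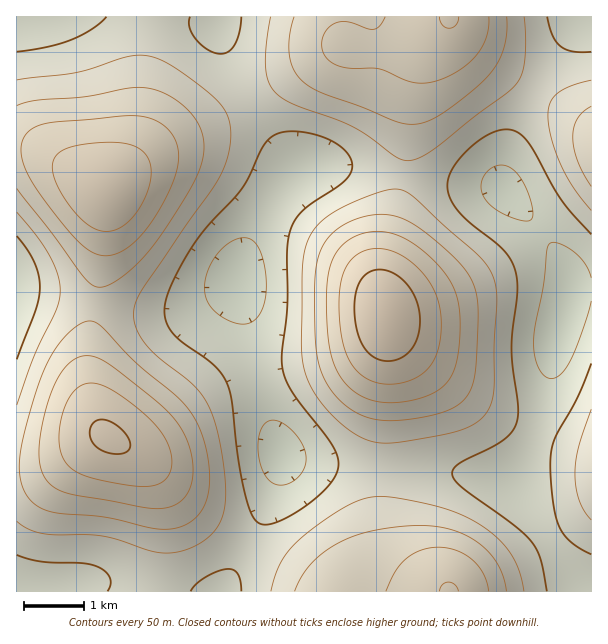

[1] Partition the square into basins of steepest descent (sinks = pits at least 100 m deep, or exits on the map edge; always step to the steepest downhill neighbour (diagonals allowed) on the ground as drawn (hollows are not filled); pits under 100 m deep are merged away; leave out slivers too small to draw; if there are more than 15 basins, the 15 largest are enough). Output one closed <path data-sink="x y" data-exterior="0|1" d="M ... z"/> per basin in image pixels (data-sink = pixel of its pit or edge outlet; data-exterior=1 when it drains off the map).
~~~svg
<path data-sink="239 279" data-exterior="0" d="M447 20l-22 18-27 11-42 1-14-4-4 2-102 60-75 37-57 43 0 54-14 90-2 49 6 32 6 15 6 7-55 28-35 5 1 124 431-1-37-19-19-15-8-20-4-18 0-63 8-99-2-37-4-21 0-29 22-102 5-36 1-40 4-15 4-11 24-33 6-10z"/><path data-sink="561 320" data-exterior="0" d="M591 16l-575 1 0 130 17 3 17 6 54 31 39-30 25-17 68-32 102-60 4-2 14 4 42-1 27-11 23-17-6 12-24 33-4 11-4 15-1 40-5 36-22 102 0 29 4 21 2 37-8 99 0 63 4 18 8 20 19 15 38 20 143-1z"/><path data-sink="17 288" data-exterior="1" d="M26 148l-10 1 1 319 13 0 21-5 55-28-10-18-8-36 2-49 14-90 0-54-48-30z"/>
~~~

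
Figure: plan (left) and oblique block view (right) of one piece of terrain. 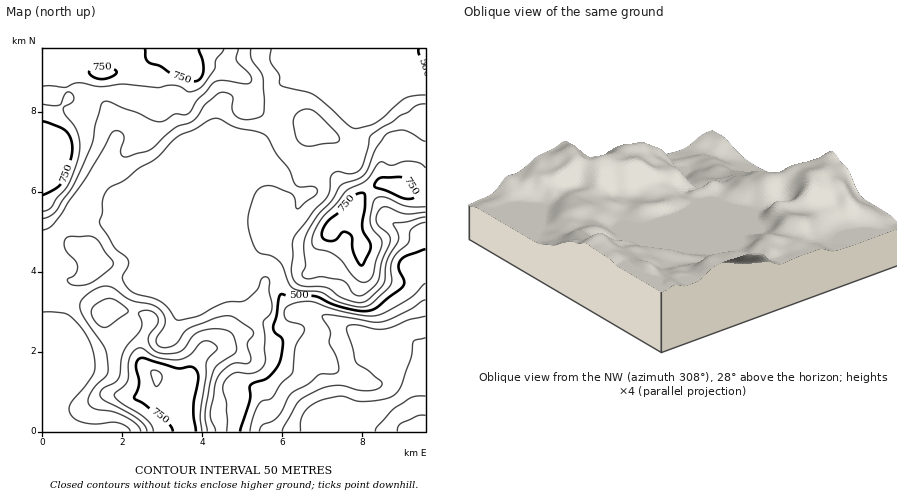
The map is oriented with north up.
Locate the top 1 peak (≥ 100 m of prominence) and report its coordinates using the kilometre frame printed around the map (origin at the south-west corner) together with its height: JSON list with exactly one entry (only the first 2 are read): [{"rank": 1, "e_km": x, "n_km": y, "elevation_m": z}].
[{"rank": 1, "e_km": 2.86, "n_km": 1.41, "elevation_m": 806}]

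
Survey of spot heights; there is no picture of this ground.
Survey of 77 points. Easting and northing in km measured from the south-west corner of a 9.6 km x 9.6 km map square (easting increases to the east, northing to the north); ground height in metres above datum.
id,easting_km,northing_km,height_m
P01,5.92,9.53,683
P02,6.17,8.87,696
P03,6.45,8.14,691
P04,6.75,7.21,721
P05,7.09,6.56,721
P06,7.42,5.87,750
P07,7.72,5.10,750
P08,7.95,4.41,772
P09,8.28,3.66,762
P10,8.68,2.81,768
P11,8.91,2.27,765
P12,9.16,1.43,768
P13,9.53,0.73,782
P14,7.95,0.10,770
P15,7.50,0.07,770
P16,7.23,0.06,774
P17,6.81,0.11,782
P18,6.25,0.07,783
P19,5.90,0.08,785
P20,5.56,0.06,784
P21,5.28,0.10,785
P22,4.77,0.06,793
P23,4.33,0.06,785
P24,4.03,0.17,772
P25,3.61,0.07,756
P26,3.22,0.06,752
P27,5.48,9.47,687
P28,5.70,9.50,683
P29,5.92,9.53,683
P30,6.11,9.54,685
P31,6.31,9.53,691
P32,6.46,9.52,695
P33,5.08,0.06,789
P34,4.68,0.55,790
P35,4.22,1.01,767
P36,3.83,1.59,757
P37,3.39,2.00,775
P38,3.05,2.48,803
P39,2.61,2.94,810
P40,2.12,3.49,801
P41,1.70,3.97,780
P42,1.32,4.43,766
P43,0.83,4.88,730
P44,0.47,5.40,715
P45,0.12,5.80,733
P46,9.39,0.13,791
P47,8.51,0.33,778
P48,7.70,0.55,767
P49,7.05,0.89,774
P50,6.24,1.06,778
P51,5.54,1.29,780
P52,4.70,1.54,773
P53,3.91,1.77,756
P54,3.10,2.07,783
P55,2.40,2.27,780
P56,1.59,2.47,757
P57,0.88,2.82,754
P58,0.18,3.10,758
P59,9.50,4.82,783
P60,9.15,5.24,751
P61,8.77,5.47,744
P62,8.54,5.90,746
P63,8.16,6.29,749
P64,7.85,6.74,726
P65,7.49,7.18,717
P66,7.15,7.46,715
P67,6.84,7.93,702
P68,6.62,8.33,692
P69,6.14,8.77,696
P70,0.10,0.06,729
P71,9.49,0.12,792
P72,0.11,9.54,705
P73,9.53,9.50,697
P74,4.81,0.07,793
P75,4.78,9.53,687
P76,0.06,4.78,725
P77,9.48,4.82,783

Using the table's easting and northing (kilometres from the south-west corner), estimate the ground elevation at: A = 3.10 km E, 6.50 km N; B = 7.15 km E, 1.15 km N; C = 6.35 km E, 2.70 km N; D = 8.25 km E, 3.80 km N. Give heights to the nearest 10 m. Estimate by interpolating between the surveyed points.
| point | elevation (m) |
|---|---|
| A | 710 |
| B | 770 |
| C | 770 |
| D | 760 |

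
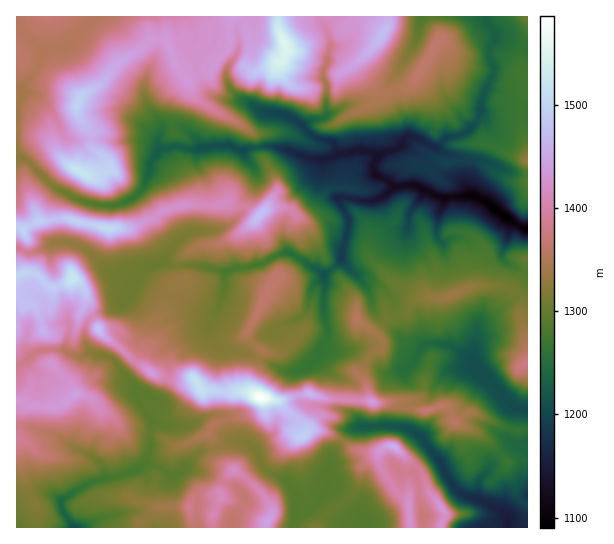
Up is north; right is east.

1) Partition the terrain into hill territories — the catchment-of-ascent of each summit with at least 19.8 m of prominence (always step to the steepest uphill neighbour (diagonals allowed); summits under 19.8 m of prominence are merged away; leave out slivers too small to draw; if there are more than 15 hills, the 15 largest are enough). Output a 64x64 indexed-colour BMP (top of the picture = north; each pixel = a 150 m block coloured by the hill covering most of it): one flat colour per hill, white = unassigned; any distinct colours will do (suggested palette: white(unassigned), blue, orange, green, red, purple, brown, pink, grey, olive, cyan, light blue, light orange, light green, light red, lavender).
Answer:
<image width="64" height="64" href="data:image/bmp;base64,Qk12CAAAAAAAAHYAAAAoAAAAQAAAAEAAAAABAAQAAAAAAAAIAAATCwAAEwsAABAAAAAAAAAA////ALR3HwAOf/8ALKAsACgn1gC9Z5QAS1aMAMJ34wB/f38AIr28AM++FwDox64AeLv/AIrfmACWmP8A1bDFABERERERERERHu7u4AAO7u7u4REREREAAAAAAAAAAAARERERERERERHu7u7gAA7u7u7hERER/wAAAAAAAAAAARERERERERERHu7u7uAAAO7u7uERER//8AAAAAAAAAARERERERERERER7u7u4AAADu7u4RERH///AAAAAAAAERERERERERERERHu7u4AAADu7u7hERH////wAAAADd0REREREREREREREe7u4AAADu7u7hERH/////8AAAAN3RERERERERERGIER7u4AAO7u7u7hEREf/////wAAAN3dEREREREREREYiIHuER7u7u7u4RERER///////wAN3d3REREREREREYiIiBEREe7u7u4RERERH///////8A3d3d0RERERERGIiIiIgRERHu7u7hERERER////////3d3d3dERERERGIiIiIiBEREREe7hERERERH///////3d3d3d3RERERiIiIiIiIERERERERERERERER//////3d3d3d3dERGIiIiIiIiIgREREREREREREREREf////3d3d3d3d0RiIiIiIiIiIiAAAABEREREREREREREAAADd3d3d3d3RGIiIiIiIiIiAAAAAAAERERERERERAAAAAN3d3d3d3dEYiIiIiIiIiIAAAAAAAREREREQAAAAAAAA3d3d3d3d0AiIiIiIiIiIAAAAAAABEREREQAAAAAAAAAADd3d3d0ACIiIiIiIiIgAAAAAAAERERERAAAAAAAAAAAN3d3d0AAIiIiIiIiIgAAAAAAAAREREREAAAAAAAAAAADd3d0AAAiIiIiIiIgAAAAAAAAREREREQAAEREAAAAAAA3d0AAACIiIiIiIiAAAAAAAABERERzMzAEREQAAAAAAAAAAAAALuIiIiIgAAAAAAAAAEREczMzMwRERAAAAAAAAAwAAAAu7u7u7AAAAAAAAAAAMzMzMzMzAAAAAAAAzAAAzAAAAC7u7u7sAAAAAAAAAAMzMzMzMwREAAAAAAzMzMzMAAAALu7u7uwAAAAAAAAAMzMzMzMwREQAAAAATMzMzMzAAAAu7u7u7AAAAAAAAAAzMzMzMzBERAAAAARMzMzMzMAAAC7u7u7uwAAAAAAAAAMzMzMzMwREAAAARMzMzMzMzAAALu7u7u7uwAAAAAAARzMzMzMzBEAAAABEzMzMzMzMzAAu7u7u7u7uwAAAAEREczMzMzMwQAAABETMzMzMzMzMwC7u7u7u7u7AAARERERzMzMzMzBEAAAETMzMzMzMzMzMLu7u7u7u7tgERERERHMzMzMzMEQAAATMzMzMzMzMzMwu7u7u7u7tmEREREREczMzMzMzAAAAzMzMzMzMzMzMzO7u7u7u7ZmZhERERFVVczMzMzFVQAzMzMzMzMzMzMzMbu7u7u7ZmZmZmVVVVVVVVXMzFVVUzMzMzMzMzMzMzERsLu7u7ZmZmZmZVVVVVVVVVVVVVVTMzMzMzMzMzMzMREAAAu2ZmZmZmZmVVVVVVVVVVVVVVMzMzMzMzMzMzMxEQAABmZmZmZmZmZlVVVVVVVVVVVVUzMzMzMzMzMzMzERAAAGZmZmZmZmZmZmZlVVVVVVVVVTMzMzMzMzMzMzMxEAAAZmZmZmZmZmZmZmZVVVVVVVVVMzMzMzMzMzMzMzqgAABmZmZmZmZmZmZmZmVVVVVVVVUzMzMzMzMzMzM6qqAAAGZmZERmZmZmZmZmZlVVVVVVVTMzMzMzMzMzM6qqoAAAZkRERERmZmZmZmZmVVVVVVVVVVVTMzMzEROqqqqgAABEREREREZmZmZmZmZlVVVVVVVVVVUzMRERGqqqqqAABERERERERmZmZmZmZmVVVVVVVVVVUREREREaqqqqoABEREREREREZmZmZmZmZVVVVVVVVVUREREREaqqqqqgBERERERERERmZmZmZmZVVVVVVVVVVRERERERqqqqqqRERERERERERGZmZmZmZlVVVVRERVVVERERERGqqqqqpEREREREREREQWYRZmZERVVERERJmZmZkRERqqqqqqqkRERERER3dHdxERFERERERERERJmZmZmZESIqqqqqqqREREd3d3d3d3ERFERERERERESZmZmZmZkiIiIqqqqqpEREd3d3d3d3dERERERERERESZmZmZmZmSIiIiKqqqqkRER3d3d3d3dEREREREREREIiIpmZmZmSIiIiIiqqqqRER3d3d3d3d0REREREREIiIiIimZmZmZIiIiIiKqqqpER3d3d3d3d0REREREIiIiIiIiKZmZmZIiIiIiIqqqqid3d3d3d3d3RERERCIiIiIiIiIpmZmZkiIiIiIiKqqqJ3d3d3d3d3dERERCIiIiIiIiIimZmZmSIiIiIiIqqqoid3d3d3d3d0REREIiIiIiIiIimZmZmZIiIiIiIiKqqiInd3d3d3d3dEREQiIiIiIiIiIpmZmZmSIiIiIiIqqqIid3d3d3d3d0RERCIiIiIiIiIimZmZmZkiIiIiIqqqoiInd3d3d3d3dERCIiIiIiIiIiKZmZmZmSIiIiIiqqqiIiIid3d3d3d0REIiIiIiIiIiIpmZmZmZkiIiIiIqqgIiIiInd3d3d3REQiIiIiIiIiIimZmZmZmSIiIiIiAAAiIiIid3d3d3dERCIiIiIiIiIiKZmZmZmZIiIiIiAAACIiIiInd3d3d0REIiIiIiIiIiKZmZmZmZmSIiIiIAAA"/>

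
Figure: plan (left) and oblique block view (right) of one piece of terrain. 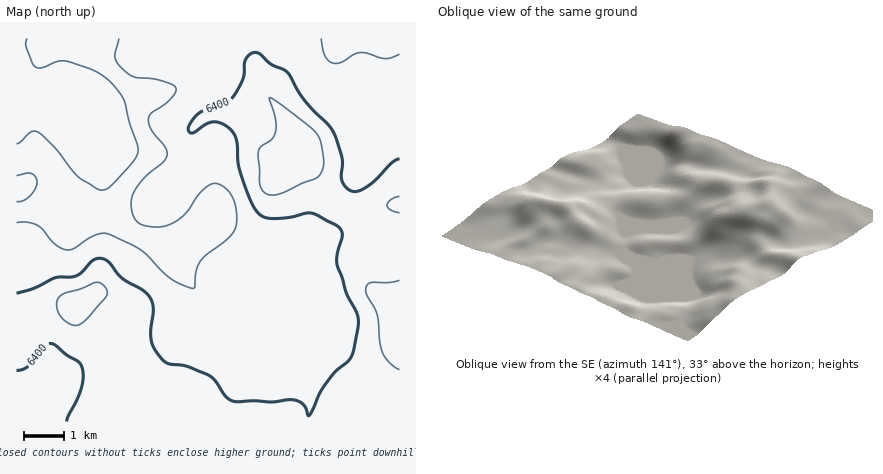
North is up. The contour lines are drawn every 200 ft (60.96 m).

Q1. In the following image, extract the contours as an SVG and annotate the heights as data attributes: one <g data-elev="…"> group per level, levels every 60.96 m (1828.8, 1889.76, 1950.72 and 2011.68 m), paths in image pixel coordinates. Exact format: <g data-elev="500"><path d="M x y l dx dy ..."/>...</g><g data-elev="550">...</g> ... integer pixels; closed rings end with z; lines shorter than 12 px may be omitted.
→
<g data-elev="1828.8"><path d="M27 38l-1 4 0 6 6 15 4 4 6 1 16-7 8 0 28 10 17 11 13 18 5 22 8 22 1 8-5 10-19 20-6 7-6 1-6-2-18-11-22-29-18-16-4-1-4 1-10 10-4 2"/></g><g data-elev="1889.76"><path d="M16 201l6 0 7-5 6-6 2-8-1-5-4-3-6-1-10 3"/><path d="M400 54l-14 5-20-6-6 0-6 2-12 7-8 1-6-2-3-5-4-18"/><path d="M119 38l-4 20 3 6 6 6 10 7 20 2 14 4 6 3 2 4-2 4-5 6-17 12-3 4-1 6 2 6 15 18 2 8-3 8-18 15-12 15-3 12 4 14 5 6 8 2 12 1 10-3 15-10 19-25 6-5 6-1 11 7 7 10 3 19-3 12-8 9-19 15-6 5-5 12-1 16-3 0-12-4-10-6-30-29-30-15-6-1-8 2-22 14-8 1-12-6-11-14-5-4-10-4-12 1"/></g><g data-elev="1950.72"><path d="M16 370l6-1 6-3 16-20 6-3 6 2 10 10 13 7 4 10-1 12-4 12-11 26"/><path d="M400 159l-8 4-16 17-10 8-10 4-8-2-6-10 0-22-6-20-5-10-27-28-16-28-17-8-11-10-4-1-6 1-4 6-3 18-11 19-6 5-26 10-6 6-5 8 0 6 3 1 16-10 8-1 10 3 6 7 5 8 1 24 5 18 9 23 9 11 7 2 10 0 34-5 24 12 6 7 0 4-5 18 0 10 10 30 10 20 1 16-7 28-16 14-9 12-18 32-4-10-10-6-22 2-41-1-5-5-10-15-6-5-22-10-18-2-6-2-9-12-4-8 0-12 2-20-3-12-7-8-21-12-12-14-6-5-6-1-4 2-12 12-6 4-20 2-22 10-18 5"/></g><g data-elev="2011.68"><path d="M71 324l5 1 7-3 23-24 1-6-5-8-4-2-4 1-14 6-16 4-5 5-2 6 1 8 5 8z"/><path d="M400 280l-11 2-19 1-3 3-1 4 1 6 10 18 3 28 2 11 8 10 10 6"/><path d="M400 196l-9 4-4 6 3 4 10 3"/><path d="M268 194l12 0 36-16 5-5 3-11-3-20-5-10-20-16-26-18-1 2 7 20 0 12-4 8-12 8-2 6 2 30 2 7z"/></g>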